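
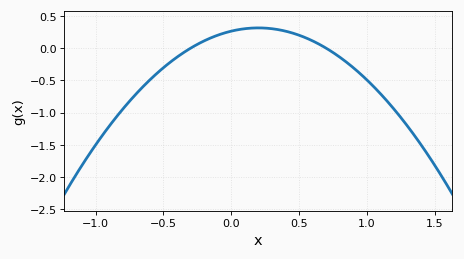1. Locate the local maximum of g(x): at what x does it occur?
0.2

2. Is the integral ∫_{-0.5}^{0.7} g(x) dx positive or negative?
positive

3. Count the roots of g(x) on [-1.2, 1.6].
2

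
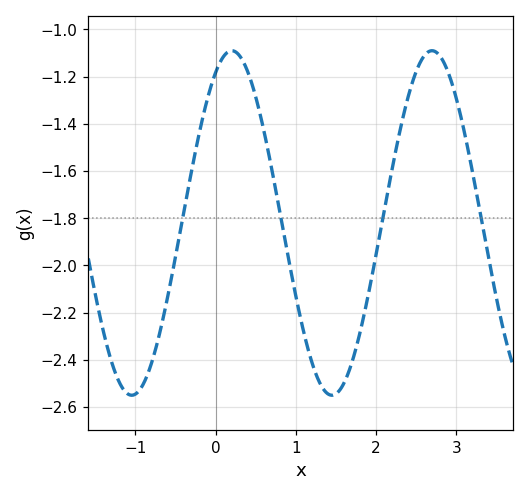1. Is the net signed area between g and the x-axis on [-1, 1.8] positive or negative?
negative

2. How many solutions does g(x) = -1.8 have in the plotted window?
4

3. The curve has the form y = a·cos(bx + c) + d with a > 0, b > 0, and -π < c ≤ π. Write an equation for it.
y = 0.73cos(2.52x - 0.51) - 1.82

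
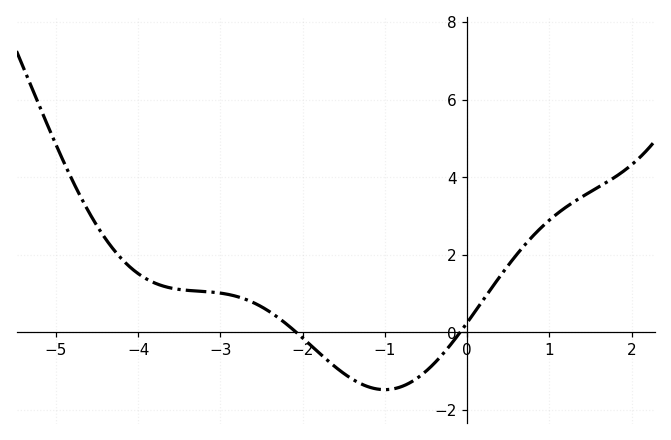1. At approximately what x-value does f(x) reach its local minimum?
-1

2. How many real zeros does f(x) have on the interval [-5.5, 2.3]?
2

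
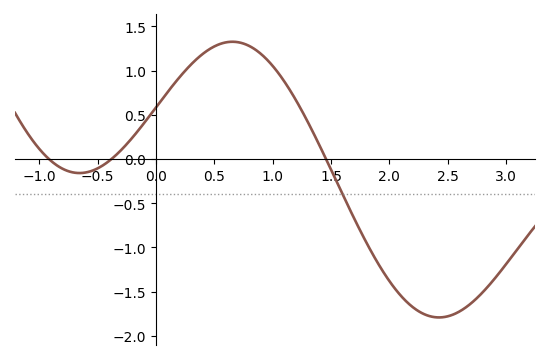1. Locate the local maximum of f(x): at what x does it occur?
0.656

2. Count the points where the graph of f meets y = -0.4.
1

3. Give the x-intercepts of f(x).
-0.918, -0.381, 1.46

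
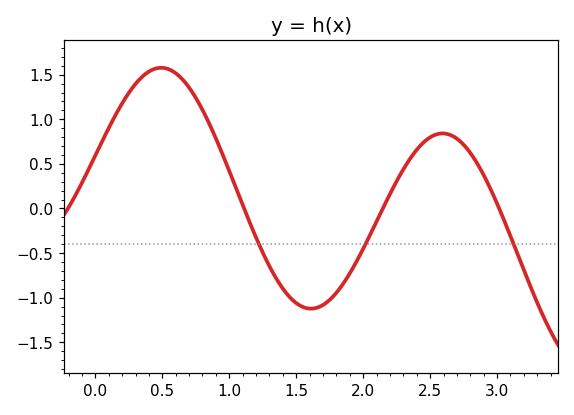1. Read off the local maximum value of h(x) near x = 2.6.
0.842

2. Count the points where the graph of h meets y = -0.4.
3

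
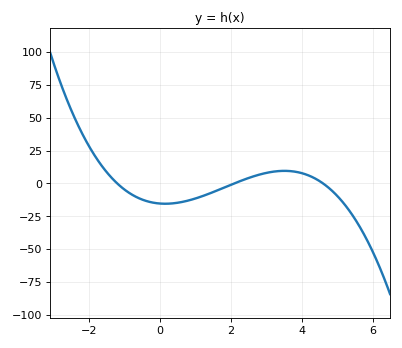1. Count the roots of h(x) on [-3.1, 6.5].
3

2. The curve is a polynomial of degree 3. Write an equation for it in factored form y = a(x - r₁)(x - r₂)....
y = -1.32(x + 1.2)(x - 2.1)(x - 4.6)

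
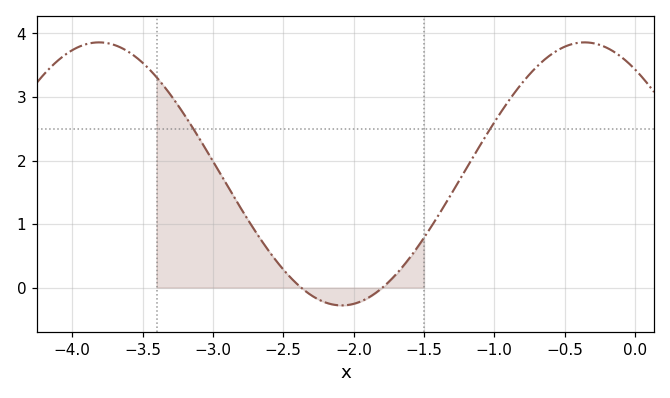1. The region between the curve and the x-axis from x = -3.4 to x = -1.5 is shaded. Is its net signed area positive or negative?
positive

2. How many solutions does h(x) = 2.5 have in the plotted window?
2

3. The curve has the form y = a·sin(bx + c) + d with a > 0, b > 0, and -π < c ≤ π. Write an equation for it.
y = 2.07sin(1.82x + 2.22) + 1.79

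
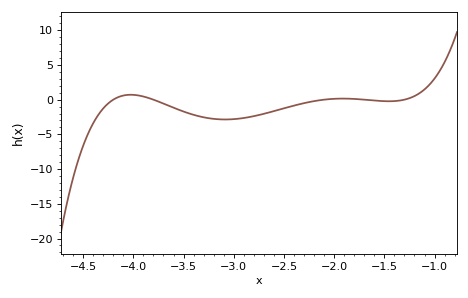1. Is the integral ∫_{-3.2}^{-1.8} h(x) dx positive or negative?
negative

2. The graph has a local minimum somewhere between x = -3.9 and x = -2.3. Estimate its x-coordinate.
-3.09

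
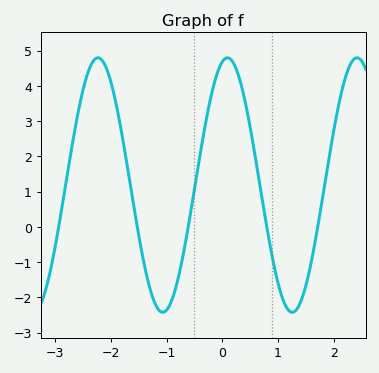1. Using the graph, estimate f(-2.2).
4.8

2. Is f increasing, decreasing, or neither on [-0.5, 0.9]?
neither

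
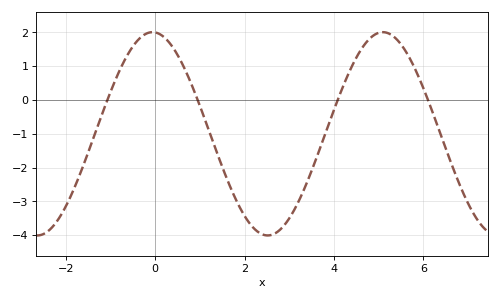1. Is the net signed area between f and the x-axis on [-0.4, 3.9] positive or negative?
negative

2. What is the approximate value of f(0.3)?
1.73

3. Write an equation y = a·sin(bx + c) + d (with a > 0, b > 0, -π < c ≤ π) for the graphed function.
y = 3.01sin(1.22x + 1.64) - 1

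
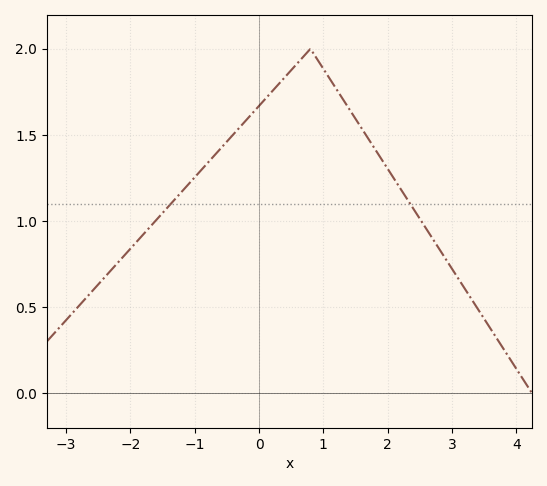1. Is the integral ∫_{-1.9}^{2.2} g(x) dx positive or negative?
positive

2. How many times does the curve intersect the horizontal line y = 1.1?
2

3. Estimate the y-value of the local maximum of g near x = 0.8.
2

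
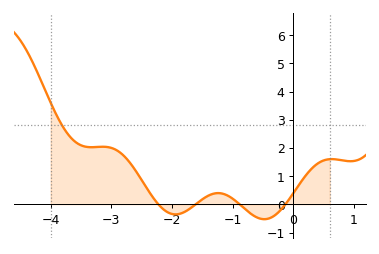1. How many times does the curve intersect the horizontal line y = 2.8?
1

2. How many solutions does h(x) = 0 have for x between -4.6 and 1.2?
4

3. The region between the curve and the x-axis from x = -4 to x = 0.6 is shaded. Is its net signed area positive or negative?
positive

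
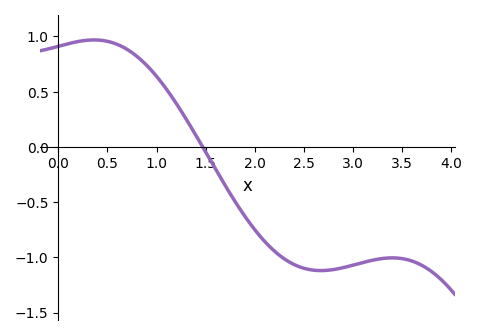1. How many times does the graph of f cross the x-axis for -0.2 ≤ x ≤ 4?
1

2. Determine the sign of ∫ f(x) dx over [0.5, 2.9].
negative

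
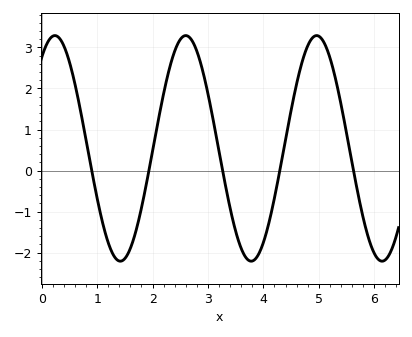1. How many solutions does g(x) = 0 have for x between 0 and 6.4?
5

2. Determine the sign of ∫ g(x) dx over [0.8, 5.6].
positive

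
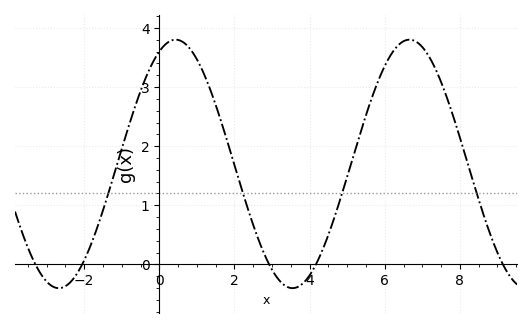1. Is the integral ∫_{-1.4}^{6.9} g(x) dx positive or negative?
positive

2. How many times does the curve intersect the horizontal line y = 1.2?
4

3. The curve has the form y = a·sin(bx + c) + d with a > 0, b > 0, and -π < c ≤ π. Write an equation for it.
y = 2.1sin(1x + 1.1) + 1.7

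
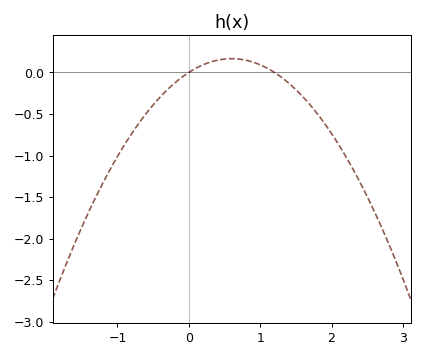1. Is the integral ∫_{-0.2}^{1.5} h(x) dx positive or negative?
positive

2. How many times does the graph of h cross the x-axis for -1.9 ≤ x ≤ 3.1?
2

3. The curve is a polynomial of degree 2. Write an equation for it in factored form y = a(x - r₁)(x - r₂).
y = -0.46(x - 0)(x - 1.2)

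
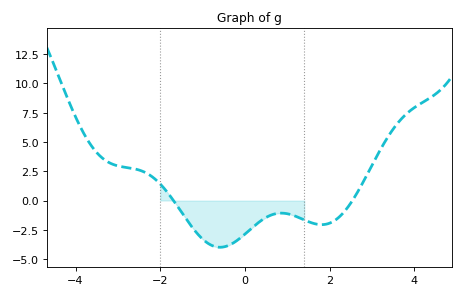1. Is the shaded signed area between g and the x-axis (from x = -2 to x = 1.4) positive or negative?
negative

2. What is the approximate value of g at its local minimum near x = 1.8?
-2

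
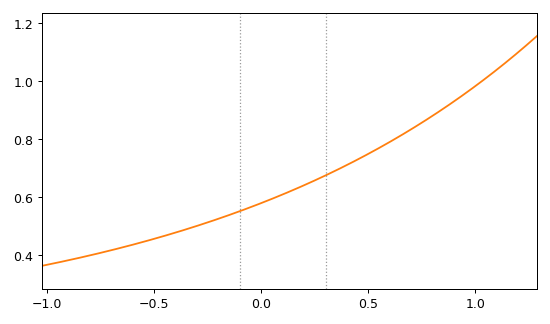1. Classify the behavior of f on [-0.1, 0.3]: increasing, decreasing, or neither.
increasing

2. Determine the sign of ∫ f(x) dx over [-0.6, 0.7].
positive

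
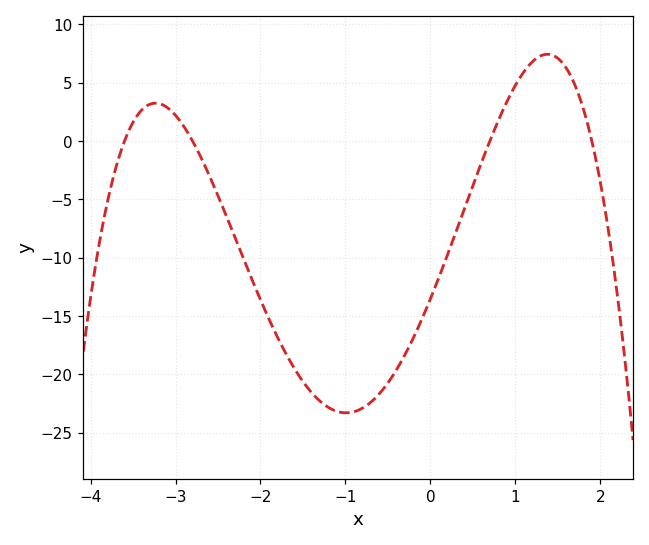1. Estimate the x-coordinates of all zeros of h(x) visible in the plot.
-3.6, -2.8, 0.7, 1.9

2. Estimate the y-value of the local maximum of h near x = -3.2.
3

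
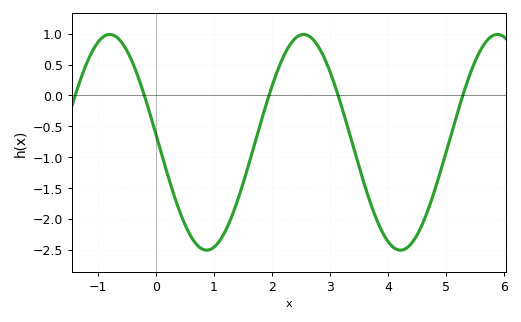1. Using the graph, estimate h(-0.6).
0.85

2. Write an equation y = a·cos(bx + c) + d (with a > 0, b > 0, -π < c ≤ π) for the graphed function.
y = 1.75cos(1.9x + 1.5) - 0.76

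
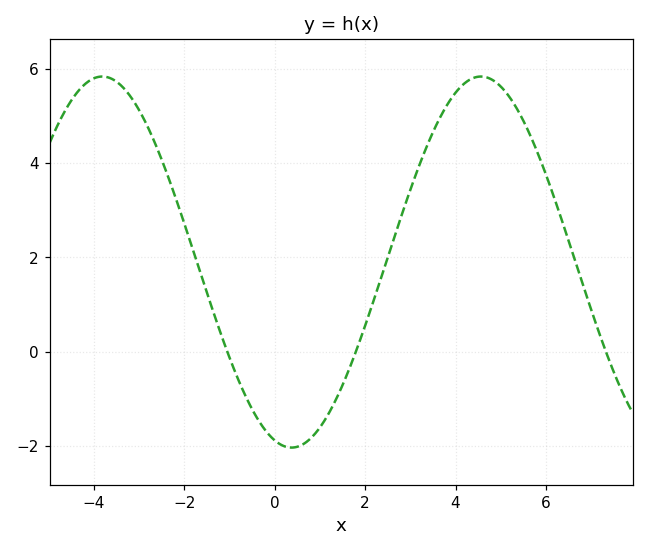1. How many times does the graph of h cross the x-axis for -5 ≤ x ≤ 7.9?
3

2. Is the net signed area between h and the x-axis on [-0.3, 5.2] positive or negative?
positive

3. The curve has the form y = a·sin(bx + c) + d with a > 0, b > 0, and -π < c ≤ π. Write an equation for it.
y = 3.94sin(0.75x - 1.9) + 1.9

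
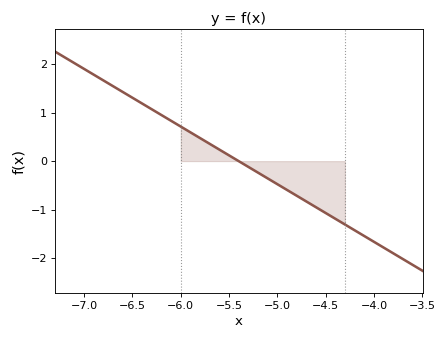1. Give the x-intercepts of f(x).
-5.4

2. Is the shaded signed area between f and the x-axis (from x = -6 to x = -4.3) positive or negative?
negative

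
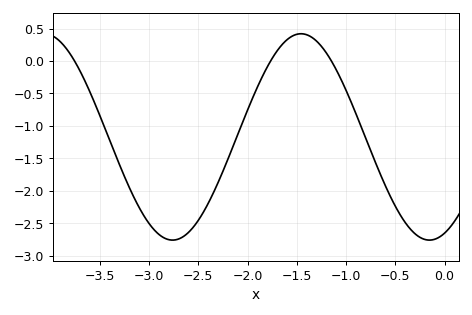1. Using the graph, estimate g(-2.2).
-1.52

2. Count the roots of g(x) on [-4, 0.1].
3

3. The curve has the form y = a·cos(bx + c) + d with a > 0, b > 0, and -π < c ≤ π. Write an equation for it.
y = 1.59cos(2.41x - 2.77) - 1.17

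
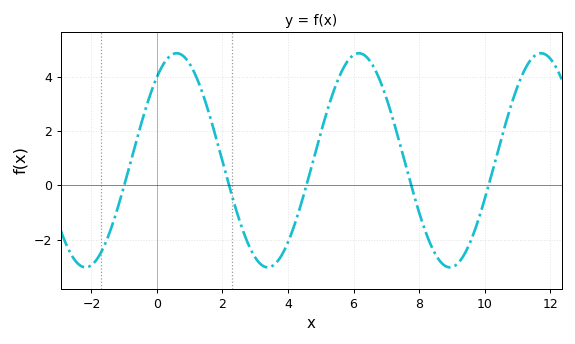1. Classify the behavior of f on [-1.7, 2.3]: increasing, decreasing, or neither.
neither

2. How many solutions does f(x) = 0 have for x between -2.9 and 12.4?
5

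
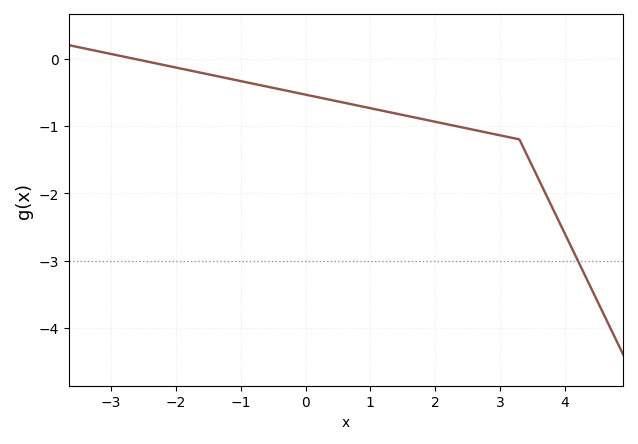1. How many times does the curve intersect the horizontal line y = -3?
1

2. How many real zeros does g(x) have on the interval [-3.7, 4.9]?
1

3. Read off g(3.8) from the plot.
-2.2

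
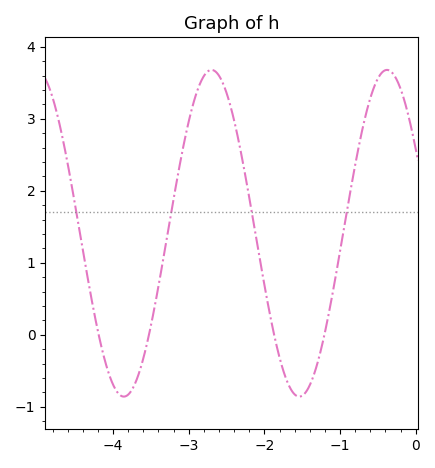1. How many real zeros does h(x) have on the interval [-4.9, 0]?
4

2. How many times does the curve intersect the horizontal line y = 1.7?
4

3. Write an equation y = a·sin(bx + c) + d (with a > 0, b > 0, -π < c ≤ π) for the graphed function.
y = 2.27sin(2.71x + 2.6) + 1.41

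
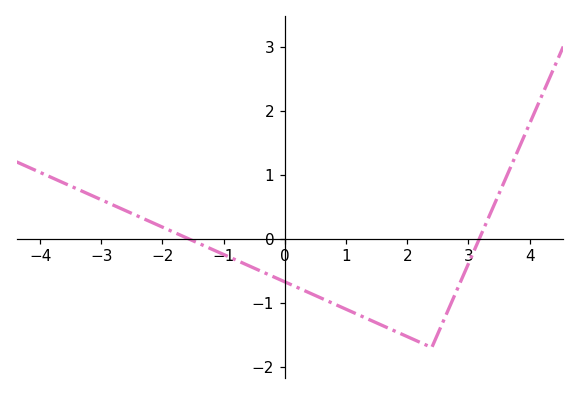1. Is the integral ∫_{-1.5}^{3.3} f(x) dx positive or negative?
negative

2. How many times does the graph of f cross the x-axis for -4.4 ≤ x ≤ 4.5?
2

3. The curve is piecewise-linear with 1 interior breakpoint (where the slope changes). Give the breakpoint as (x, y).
(2.4, -1.7)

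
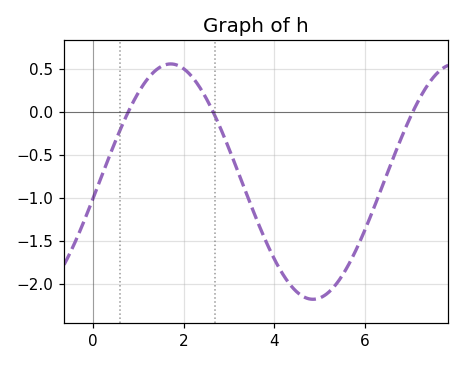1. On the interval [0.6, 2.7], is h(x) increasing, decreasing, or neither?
neither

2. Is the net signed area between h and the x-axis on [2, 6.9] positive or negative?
negative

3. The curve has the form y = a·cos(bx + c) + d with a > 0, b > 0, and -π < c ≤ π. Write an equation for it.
y = 1.37cos(1x - 1.71) - 0.81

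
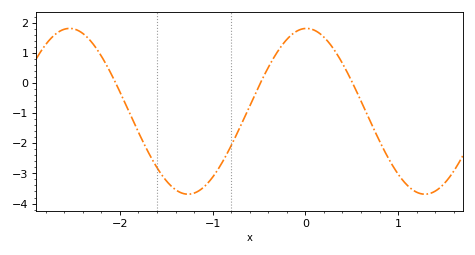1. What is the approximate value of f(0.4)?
0.7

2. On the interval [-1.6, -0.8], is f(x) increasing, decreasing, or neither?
neither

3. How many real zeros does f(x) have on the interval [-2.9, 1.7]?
3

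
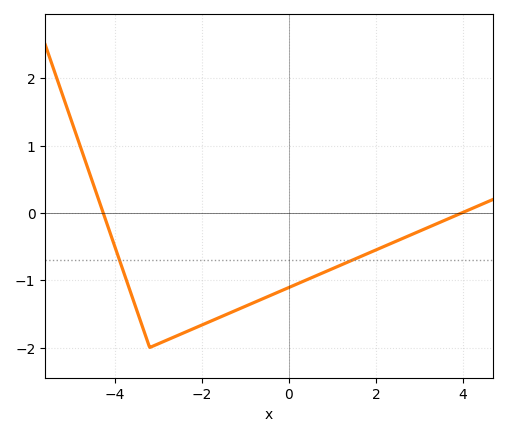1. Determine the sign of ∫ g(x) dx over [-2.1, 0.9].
negative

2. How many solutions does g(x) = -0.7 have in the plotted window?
2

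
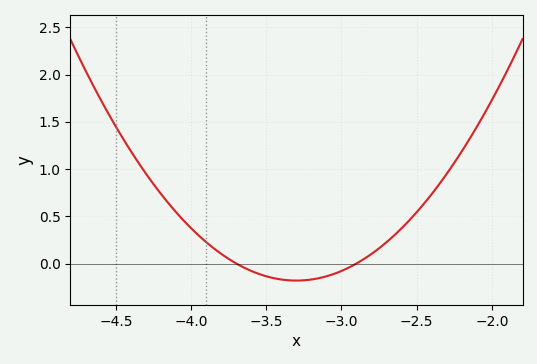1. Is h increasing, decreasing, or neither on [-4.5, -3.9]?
decreasing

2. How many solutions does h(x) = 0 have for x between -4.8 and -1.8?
2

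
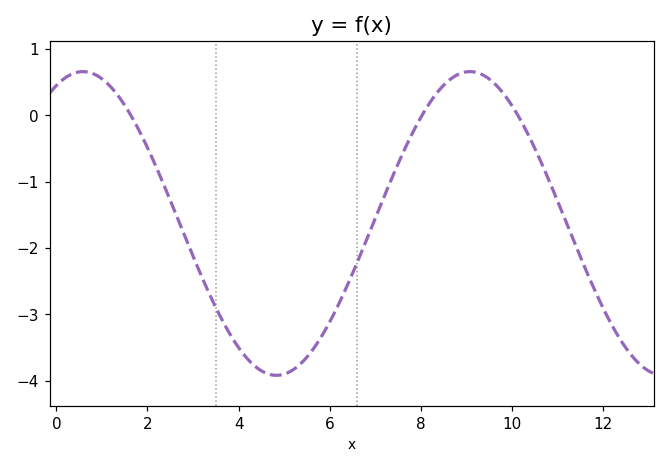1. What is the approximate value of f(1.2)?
0.426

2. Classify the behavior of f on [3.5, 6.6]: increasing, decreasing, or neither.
neither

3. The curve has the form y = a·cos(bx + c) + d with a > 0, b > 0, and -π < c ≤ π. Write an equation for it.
y = 2.29cos(0.74x - 0.432) - 1.63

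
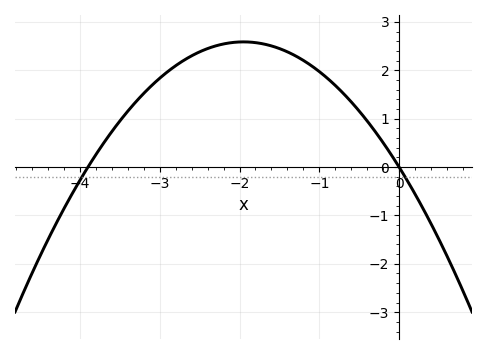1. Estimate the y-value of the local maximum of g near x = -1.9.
2.59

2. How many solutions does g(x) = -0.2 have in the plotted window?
2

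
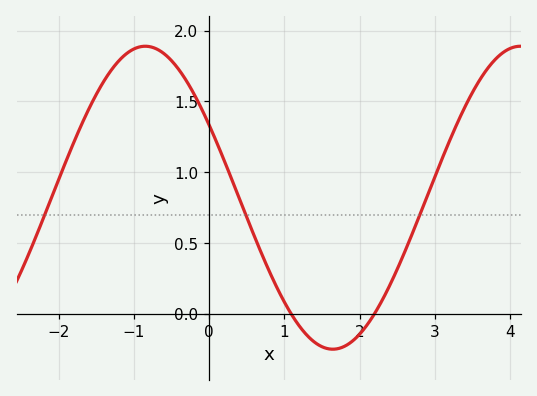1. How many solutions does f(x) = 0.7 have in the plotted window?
3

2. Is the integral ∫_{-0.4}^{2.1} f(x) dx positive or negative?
positive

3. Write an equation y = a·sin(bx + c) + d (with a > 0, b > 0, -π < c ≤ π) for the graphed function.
y = 1.07sin(1.26x + 2.64) + 0.82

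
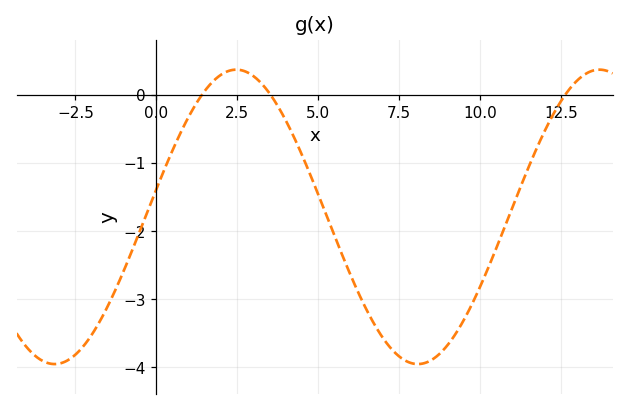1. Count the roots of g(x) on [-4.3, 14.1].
3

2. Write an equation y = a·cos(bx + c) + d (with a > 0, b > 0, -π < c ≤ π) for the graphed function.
y = 2.16cos(0.56x - 1.4) - 1.79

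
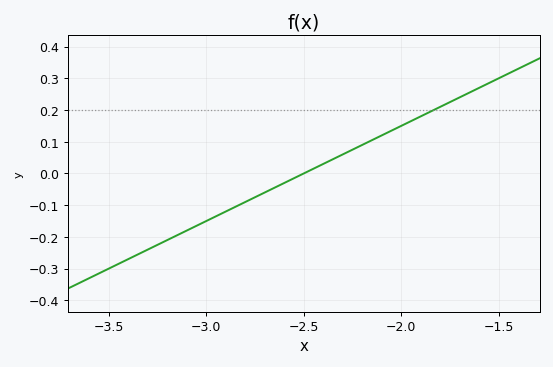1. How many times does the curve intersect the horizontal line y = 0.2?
1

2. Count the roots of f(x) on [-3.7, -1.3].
1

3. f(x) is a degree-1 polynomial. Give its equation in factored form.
y = 0.3(x + 2.5)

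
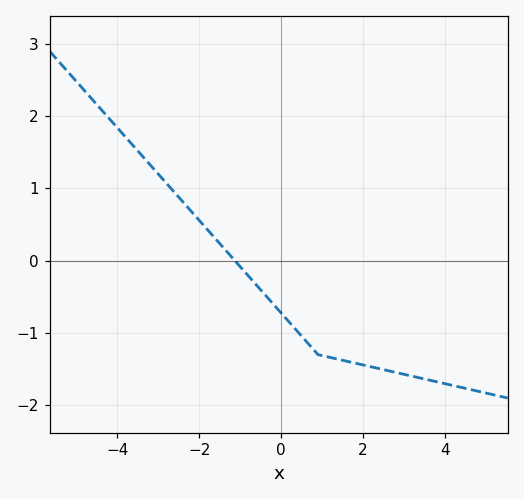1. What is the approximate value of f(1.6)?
-1.39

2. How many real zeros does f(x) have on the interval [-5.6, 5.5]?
1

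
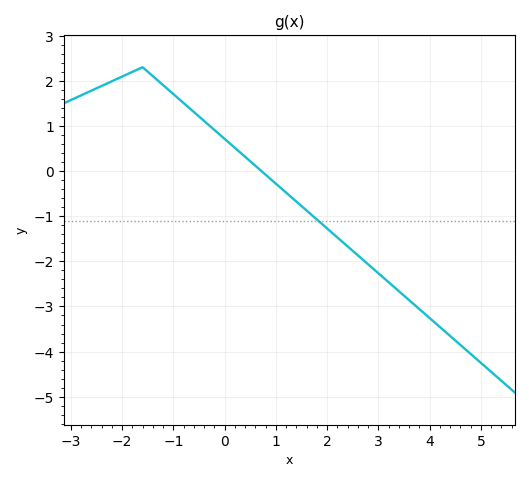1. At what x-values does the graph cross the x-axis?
0.717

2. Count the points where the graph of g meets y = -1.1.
1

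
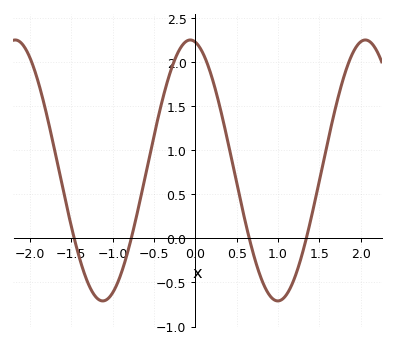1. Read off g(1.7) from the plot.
1.5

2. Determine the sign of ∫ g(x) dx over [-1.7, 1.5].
positive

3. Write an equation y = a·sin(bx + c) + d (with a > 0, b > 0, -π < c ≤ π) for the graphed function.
y = 1.48sin(3x + 1.8) + 0.77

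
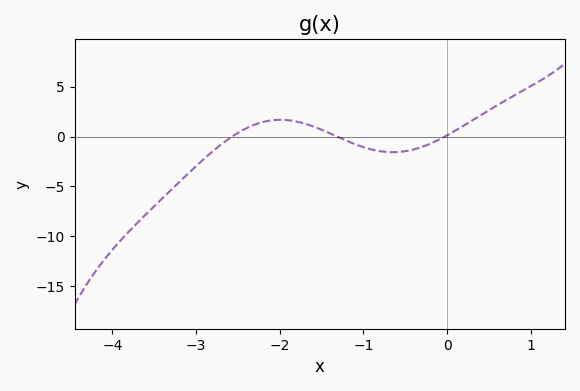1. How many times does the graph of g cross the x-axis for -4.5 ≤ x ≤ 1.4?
3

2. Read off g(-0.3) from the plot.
-1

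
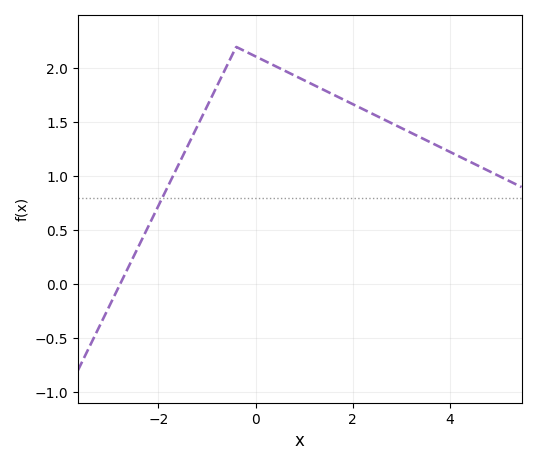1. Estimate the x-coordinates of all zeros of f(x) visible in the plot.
-2.8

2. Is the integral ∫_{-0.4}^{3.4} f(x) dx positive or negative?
positive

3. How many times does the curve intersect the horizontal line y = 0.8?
1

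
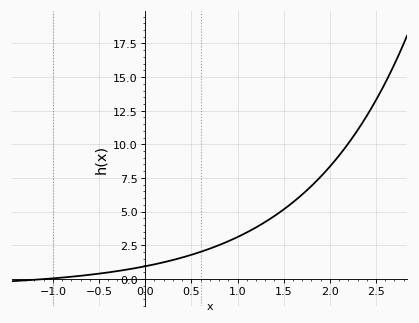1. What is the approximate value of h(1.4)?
4.67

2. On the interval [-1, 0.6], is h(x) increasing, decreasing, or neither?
increasing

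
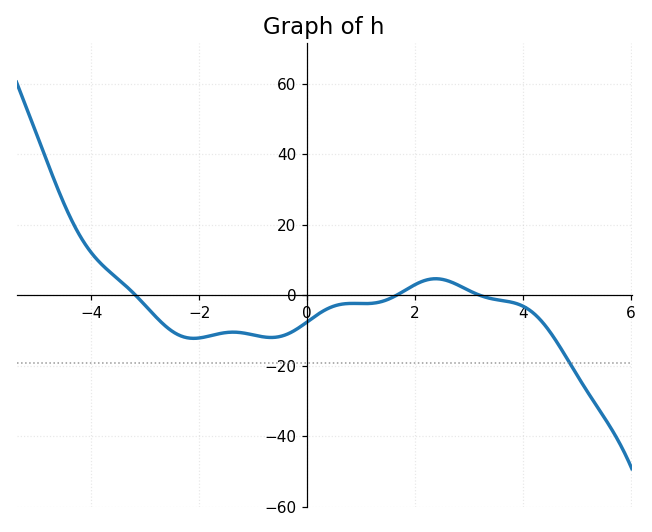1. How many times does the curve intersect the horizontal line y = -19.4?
1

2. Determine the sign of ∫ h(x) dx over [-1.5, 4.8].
negative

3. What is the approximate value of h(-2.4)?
-11.2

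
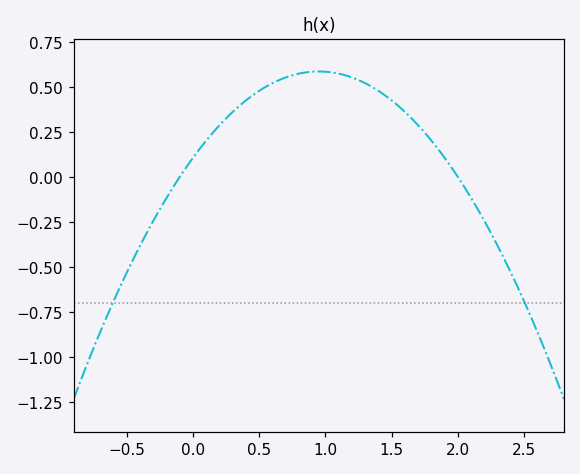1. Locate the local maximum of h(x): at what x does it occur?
0.95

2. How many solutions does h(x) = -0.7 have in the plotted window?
2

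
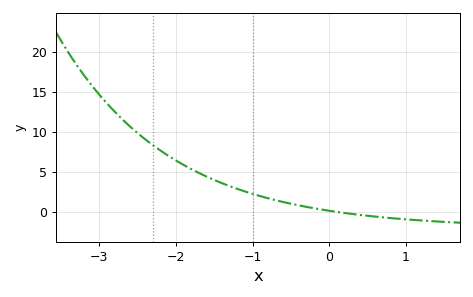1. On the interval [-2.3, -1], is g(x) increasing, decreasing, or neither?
decreasing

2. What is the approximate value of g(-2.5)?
9.84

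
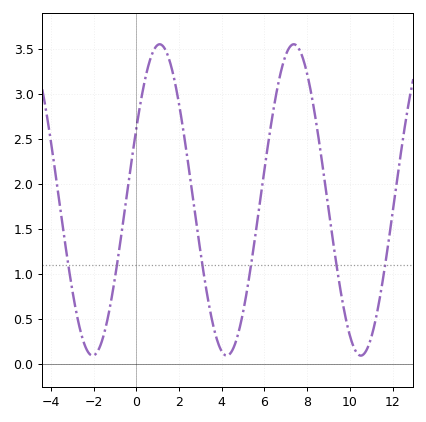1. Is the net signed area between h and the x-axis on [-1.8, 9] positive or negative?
positive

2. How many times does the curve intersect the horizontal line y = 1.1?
6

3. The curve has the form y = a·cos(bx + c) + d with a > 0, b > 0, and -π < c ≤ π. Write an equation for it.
y = 1.73cos(1x - 1.1) + 1.82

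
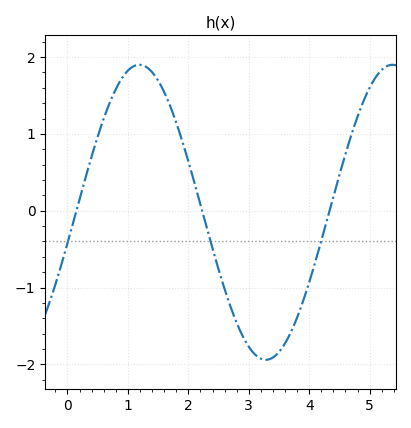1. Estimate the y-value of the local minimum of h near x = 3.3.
-1.9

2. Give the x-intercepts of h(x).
0.1, 2.2, 4.3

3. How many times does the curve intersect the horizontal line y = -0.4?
3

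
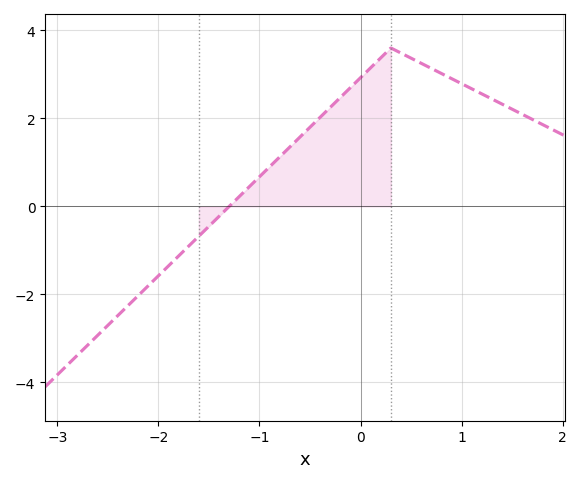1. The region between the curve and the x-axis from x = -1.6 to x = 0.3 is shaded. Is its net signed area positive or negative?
positive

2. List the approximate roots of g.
-1.3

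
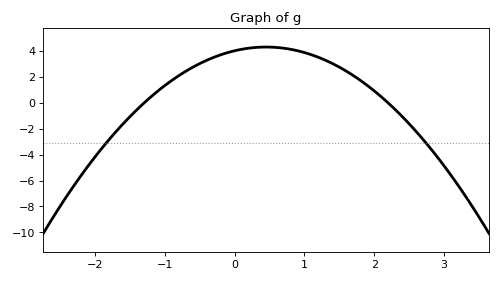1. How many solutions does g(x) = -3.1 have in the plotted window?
2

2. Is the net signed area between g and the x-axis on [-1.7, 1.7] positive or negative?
positive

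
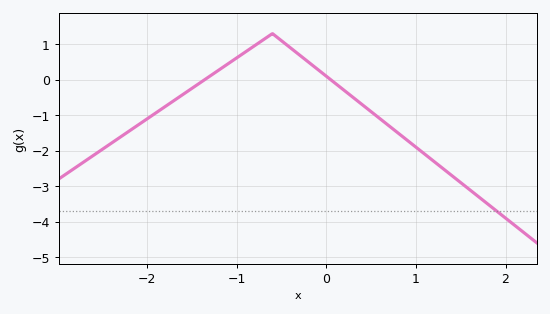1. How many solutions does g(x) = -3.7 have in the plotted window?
1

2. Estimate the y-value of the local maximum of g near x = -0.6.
1.3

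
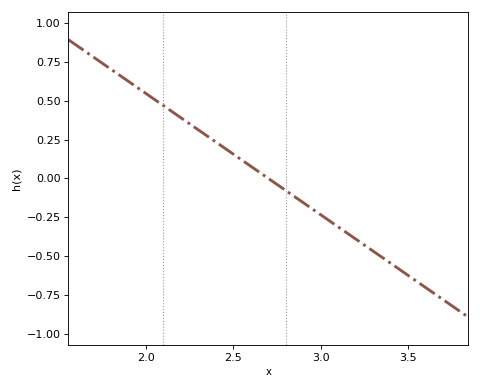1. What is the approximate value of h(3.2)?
-0.4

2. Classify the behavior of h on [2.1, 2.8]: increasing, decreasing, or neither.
decreasing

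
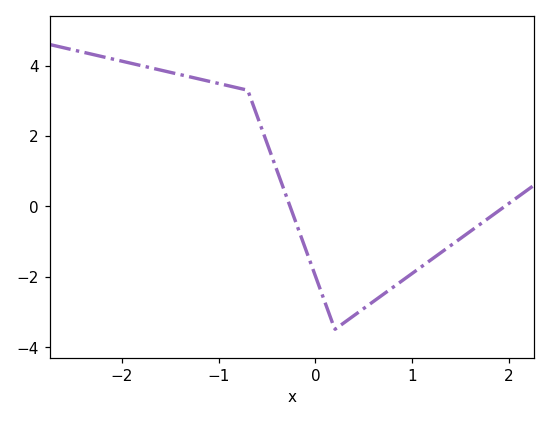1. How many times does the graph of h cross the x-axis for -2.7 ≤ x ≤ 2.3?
2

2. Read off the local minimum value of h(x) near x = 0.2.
-3.5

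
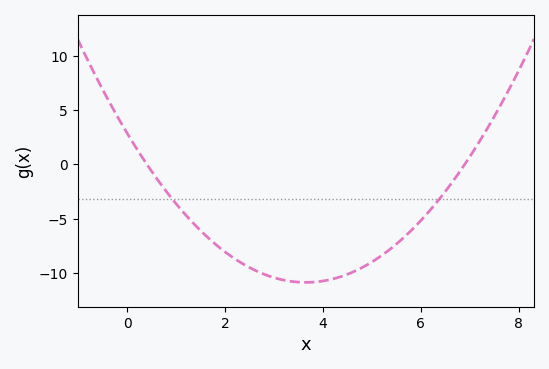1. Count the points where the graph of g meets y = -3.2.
2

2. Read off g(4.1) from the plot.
-10.7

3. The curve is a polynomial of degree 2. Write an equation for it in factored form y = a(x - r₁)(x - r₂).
y = 1.03(x - 0.4)(x - 6.9)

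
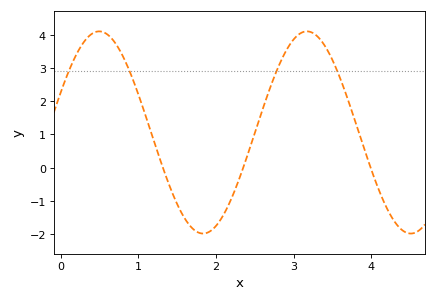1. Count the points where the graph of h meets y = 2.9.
4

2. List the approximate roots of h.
1.32, 2.35, 3.99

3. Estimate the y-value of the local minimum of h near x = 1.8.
-1.98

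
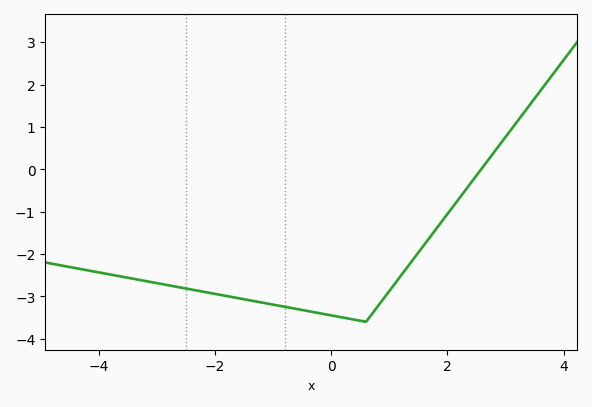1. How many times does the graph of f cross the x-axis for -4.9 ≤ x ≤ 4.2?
1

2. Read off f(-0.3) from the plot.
-3.4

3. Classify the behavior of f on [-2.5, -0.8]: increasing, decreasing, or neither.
decreasing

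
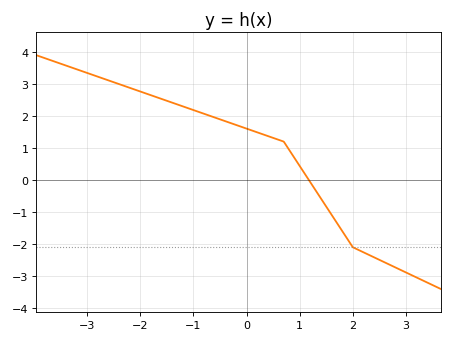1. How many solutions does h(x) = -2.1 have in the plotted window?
1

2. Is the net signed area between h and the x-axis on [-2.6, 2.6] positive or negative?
positive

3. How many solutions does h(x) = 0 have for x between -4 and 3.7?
1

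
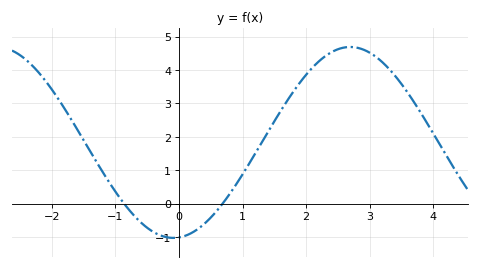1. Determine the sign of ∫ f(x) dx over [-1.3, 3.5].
positive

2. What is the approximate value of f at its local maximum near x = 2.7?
4.7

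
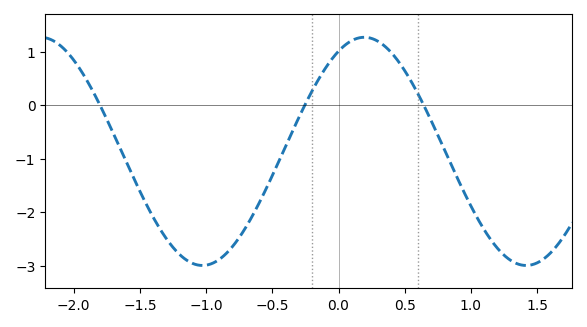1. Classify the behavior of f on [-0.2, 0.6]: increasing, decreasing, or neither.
neither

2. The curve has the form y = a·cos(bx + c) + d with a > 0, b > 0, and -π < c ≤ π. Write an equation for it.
y = 2.13cos(2.6x - 0.5) - 0.86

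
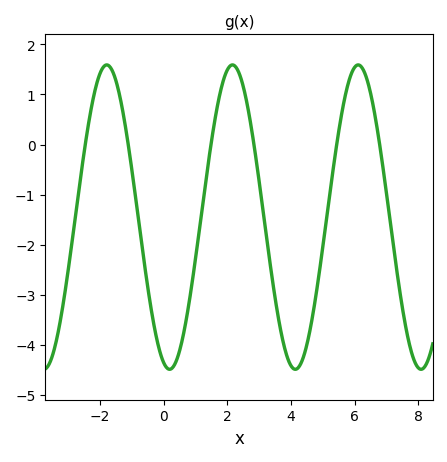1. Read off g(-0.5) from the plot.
-2.87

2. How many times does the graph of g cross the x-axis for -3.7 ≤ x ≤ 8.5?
6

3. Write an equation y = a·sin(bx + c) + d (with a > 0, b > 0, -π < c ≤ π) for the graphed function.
y = 3.04sin(1.59x - 1.86) - 1.45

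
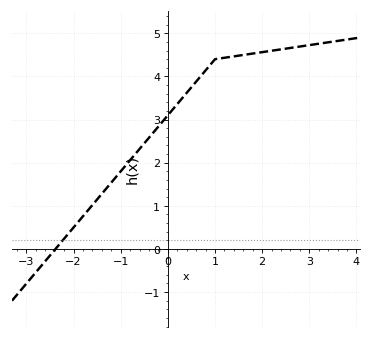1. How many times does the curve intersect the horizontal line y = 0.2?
1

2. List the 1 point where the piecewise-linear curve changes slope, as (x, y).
(1, 4.4)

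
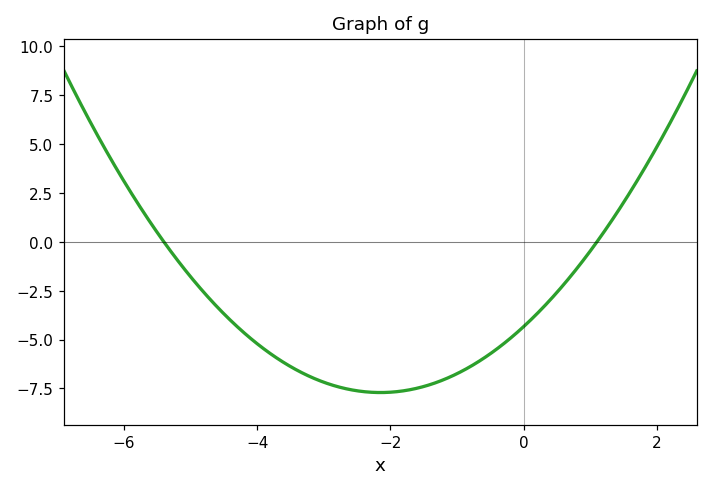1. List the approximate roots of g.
-5.4, 1.2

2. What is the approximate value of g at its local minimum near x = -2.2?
-7.8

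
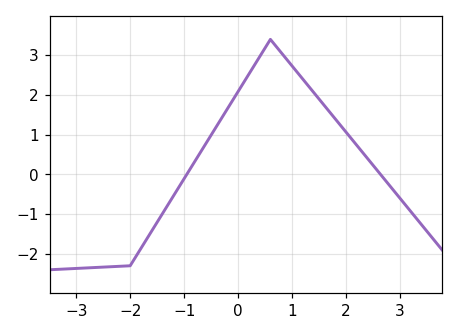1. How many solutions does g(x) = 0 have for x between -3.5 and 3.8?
2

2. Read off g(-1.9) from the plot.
-2.1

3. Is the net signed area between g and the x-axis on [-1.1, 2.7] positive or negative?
positive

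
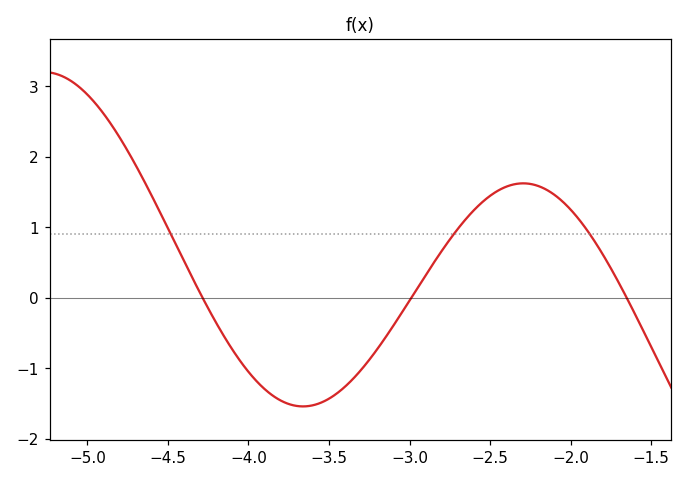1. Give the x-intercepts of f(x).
-4.3, -3, -1.7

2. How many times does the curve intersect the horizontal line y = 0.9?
3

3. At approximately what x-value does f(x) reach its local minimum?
-3.7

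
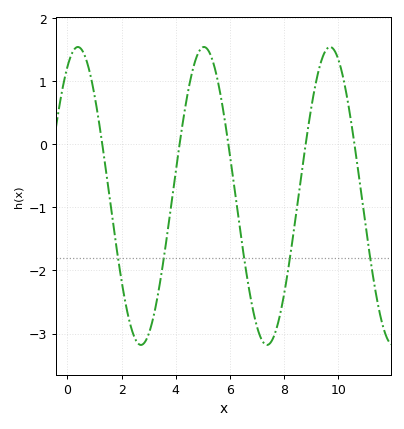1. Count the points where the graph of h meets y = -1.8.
5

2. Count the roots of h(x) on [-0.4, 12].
5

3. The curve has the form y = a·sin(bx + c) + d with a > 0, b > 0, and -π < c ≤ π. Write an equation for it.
y = 2.36sin(1.4x + 1) - 0.82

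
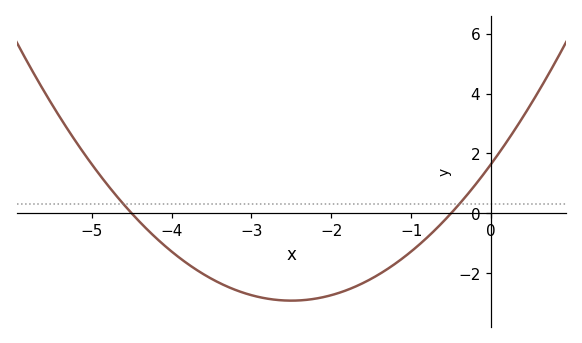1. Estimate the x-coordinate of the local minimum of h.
-2.5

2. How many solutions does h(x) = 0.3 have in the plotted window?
2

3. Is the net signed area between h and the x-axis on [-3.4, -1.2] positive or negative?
negative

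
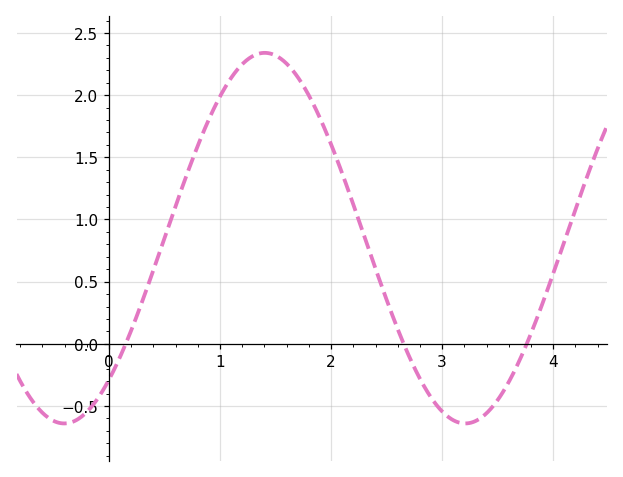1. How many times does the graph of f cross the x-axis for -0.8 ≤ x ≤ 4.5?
3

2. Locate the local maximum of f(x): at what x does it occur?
1.4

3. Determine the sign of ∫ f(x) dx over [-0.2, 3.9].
positive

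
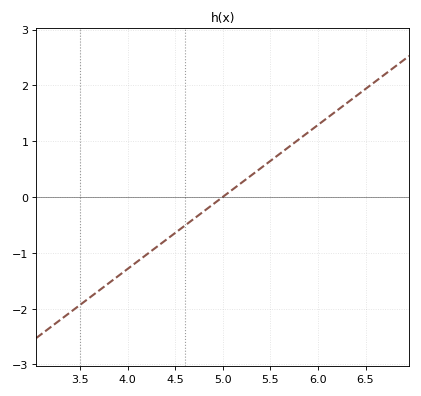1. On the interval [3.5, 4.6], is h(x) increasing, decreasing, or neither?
increasing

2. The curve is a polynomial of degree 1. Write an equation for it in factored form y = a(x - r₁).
y = 1.29(x - 5)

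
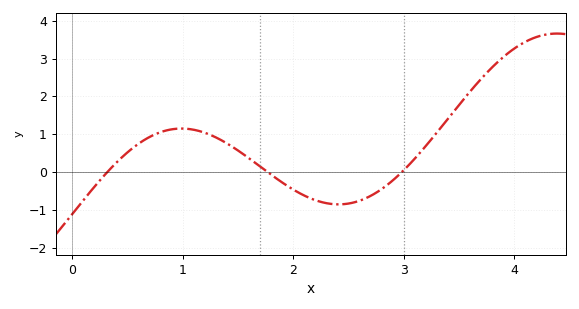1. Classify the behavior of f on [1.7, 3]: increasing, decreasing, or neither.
neither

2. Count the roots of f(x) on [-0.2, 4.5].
3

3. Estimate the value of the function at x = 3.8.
2.78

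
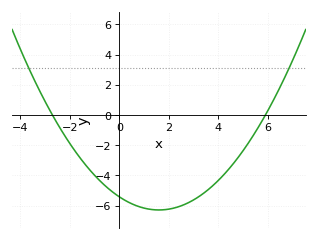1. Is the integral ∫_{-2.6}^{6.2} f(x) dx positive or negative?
negative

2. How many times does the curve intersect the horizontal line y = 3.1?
2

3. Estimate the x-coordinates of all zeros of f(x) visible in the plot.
-2.8, 6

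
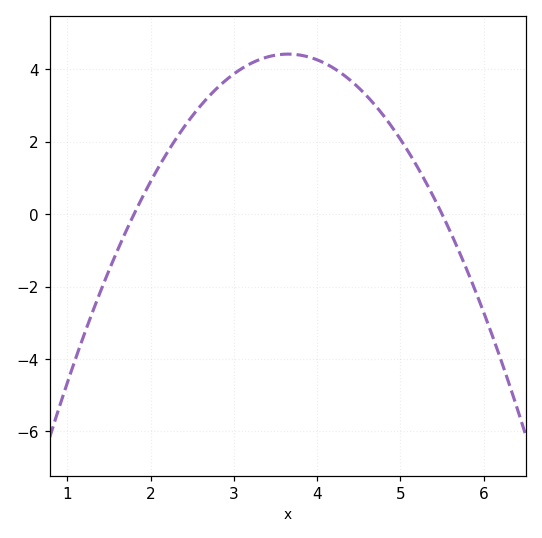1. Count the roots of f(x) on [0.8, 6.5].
2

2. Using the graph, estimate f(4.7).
2.99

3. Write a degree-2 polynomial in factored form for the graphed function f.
y = -1.29(x - 1.8)(x - 5.5)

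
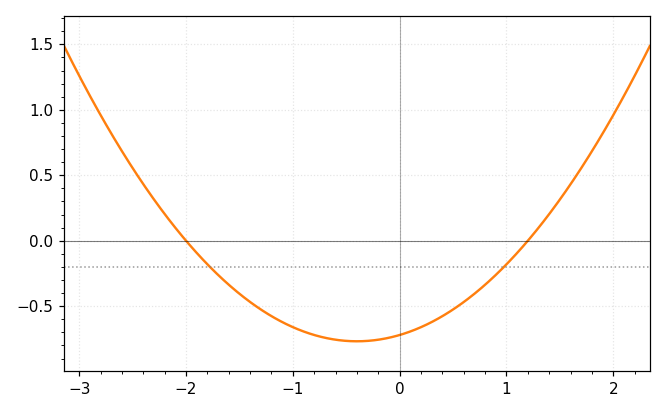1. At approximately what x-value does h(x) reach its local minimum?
-0.4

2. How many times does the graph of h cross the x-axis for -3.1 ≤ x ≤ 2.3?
2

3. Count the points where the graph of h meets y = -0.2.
2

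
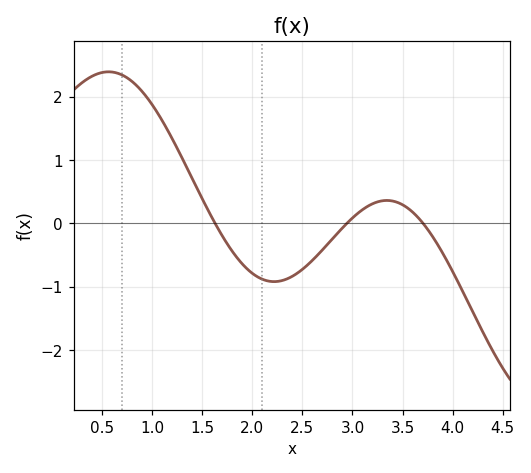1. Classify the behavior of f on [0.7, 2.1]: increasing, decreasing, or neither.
decreasing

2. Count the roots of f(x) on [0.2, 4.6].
3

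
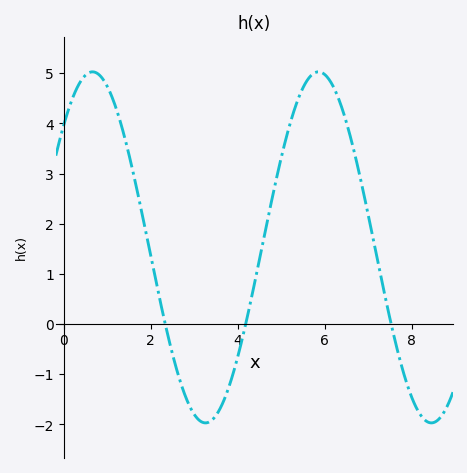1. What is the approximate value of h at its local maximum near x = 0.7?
5.03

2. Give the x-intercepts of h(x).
2.33, 4.18, 7.53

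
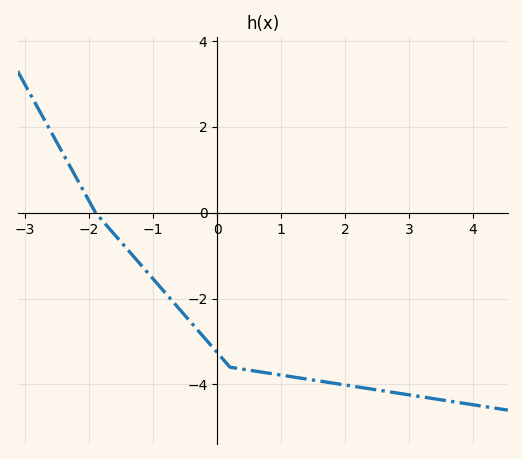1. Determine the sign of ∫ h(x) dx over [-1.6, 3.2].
negative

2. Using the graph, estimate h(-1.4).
-0.857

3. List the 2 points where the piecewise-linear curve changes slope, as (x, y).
(-1.9, 0); (0.2, -3.6)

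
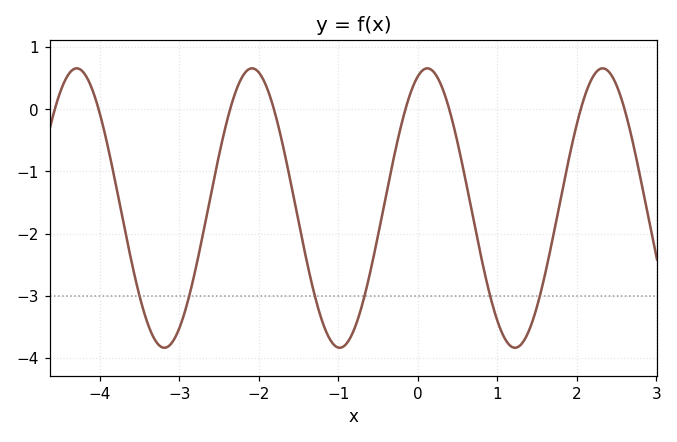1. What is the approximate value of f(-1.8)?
-0.044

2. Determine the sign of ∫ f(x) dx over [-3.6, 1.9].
negative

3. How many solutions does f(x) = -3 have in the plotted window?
6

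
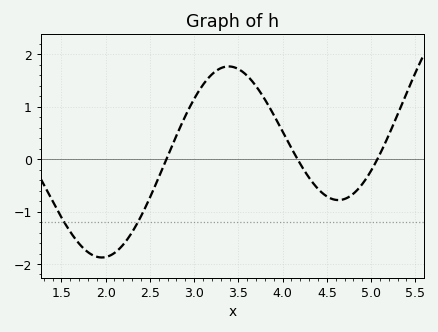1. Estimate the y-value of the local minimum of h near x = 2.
-1.88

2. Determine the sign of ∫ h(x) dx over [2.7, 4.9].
positive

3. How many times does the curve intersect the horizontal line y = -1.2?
2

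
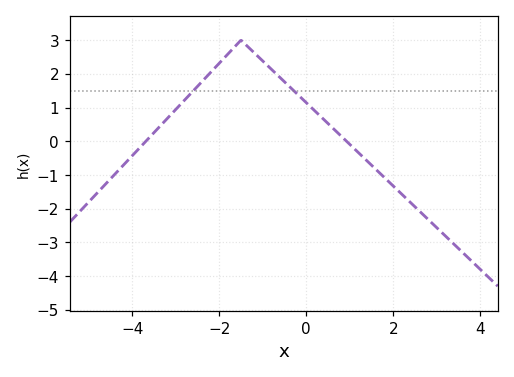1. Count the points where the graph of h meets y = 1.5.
2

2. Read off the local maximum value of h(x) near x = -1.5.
3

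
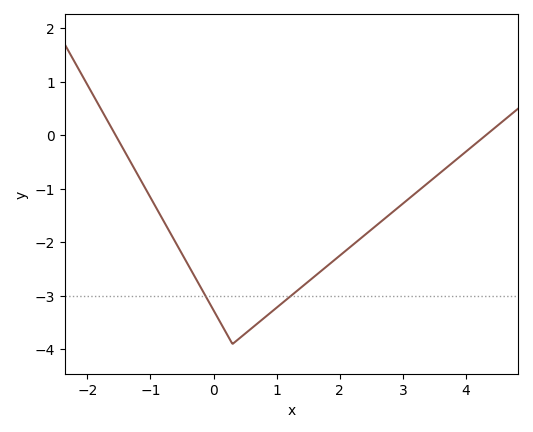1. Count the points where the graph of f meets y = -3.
2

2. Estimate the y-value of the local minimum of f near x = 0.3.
-3.9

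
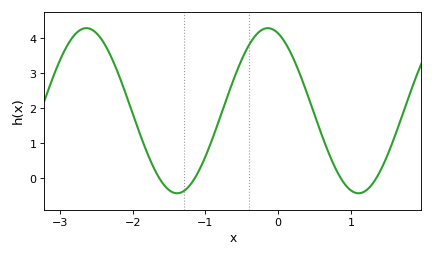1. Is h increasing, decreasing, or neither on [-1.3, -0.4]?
increasing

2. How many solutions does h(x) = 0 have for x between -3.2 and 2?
4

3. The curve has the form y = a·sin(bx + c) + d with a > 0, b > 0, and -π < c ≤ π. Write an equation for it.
y = 2.36sin(2.52x + 1.93) + 1.93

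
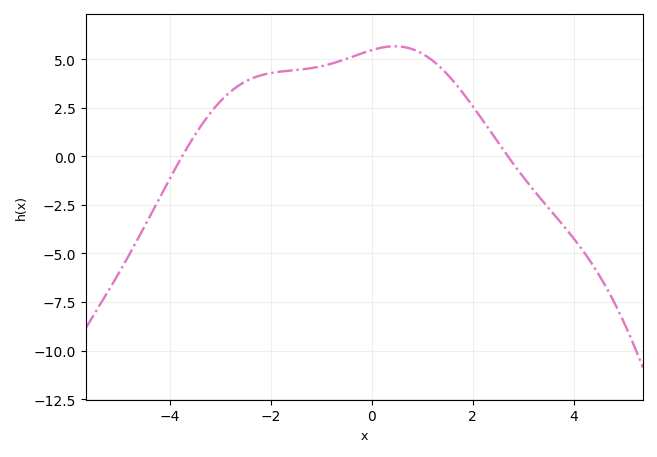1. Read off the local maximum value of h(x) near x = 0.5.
5.67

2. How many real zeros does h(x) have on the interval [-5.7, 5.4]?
2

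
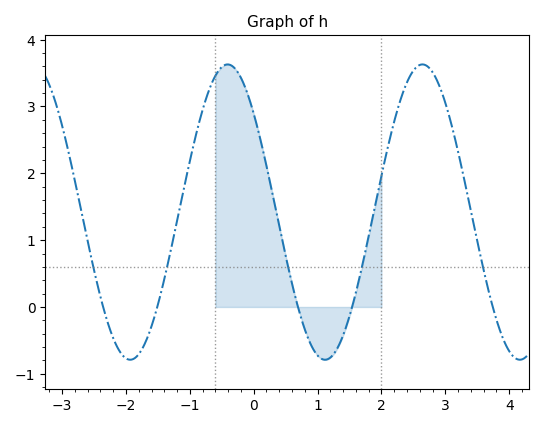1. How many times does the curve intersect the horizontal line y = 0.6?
5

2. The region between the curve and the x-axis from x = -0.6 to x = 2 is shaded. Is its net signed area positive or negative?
positive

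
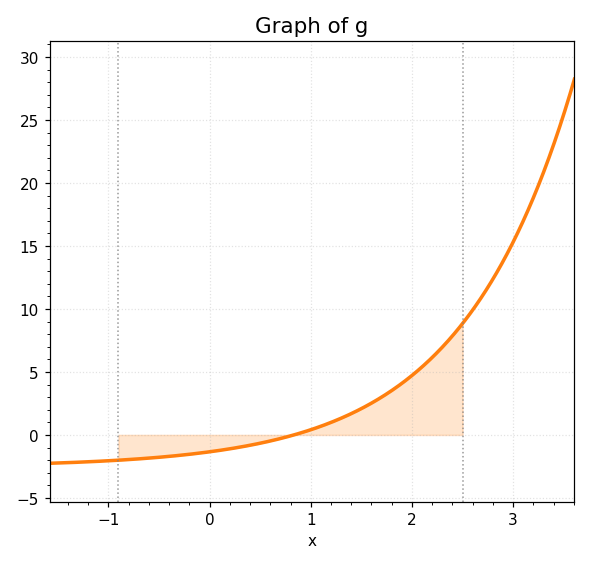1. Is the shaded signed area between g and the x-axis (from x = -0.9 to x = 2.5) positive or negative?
positive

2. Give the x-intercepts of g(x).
0.8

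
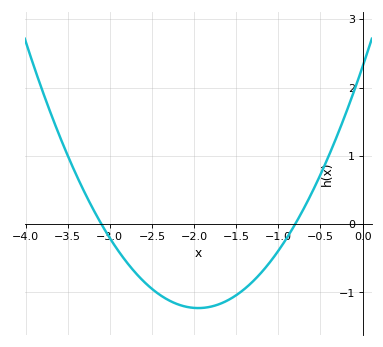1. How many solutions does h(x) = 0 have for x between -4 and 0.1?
2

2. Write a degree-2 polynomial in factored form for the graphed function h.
y = 0.93(x + 3.1)(x + 0.8)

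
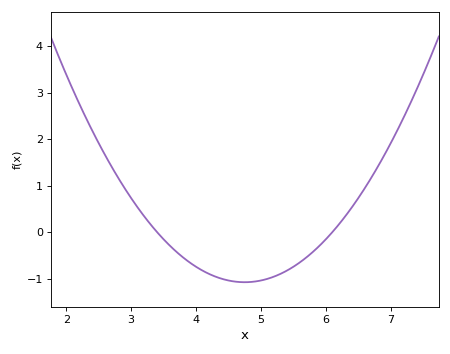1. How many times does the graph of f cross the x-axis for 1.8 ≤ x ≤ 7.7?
2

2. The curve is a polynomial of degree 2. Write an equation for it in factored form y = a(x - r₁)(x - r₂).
y = 0.59(x - 3.4)(x - 6.1)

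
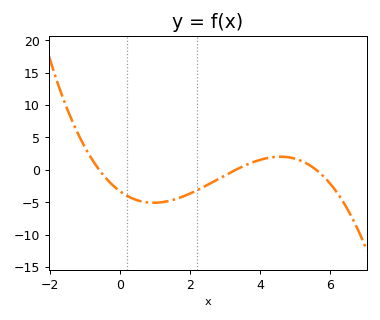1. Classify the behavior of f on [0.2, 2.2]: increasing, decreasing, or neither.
neither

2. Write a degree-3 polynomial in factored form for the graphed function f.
y = -0.3(x + 0.6)(x - 3.3)(x - 5.6)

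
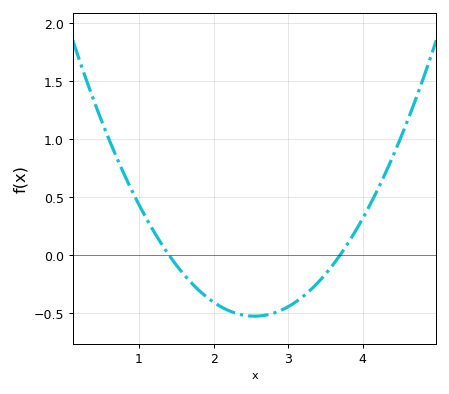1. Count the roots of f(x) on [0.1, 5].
2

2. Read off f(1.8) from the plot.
-0.304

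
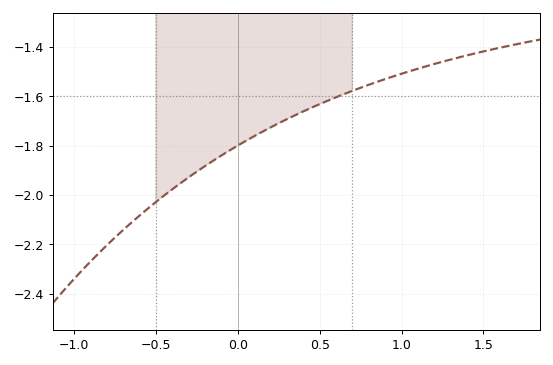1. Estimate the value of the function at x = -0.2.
-1.88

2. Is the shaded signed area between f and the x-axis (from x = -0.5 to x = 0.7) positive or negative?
negative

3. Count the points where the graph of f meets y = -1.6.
1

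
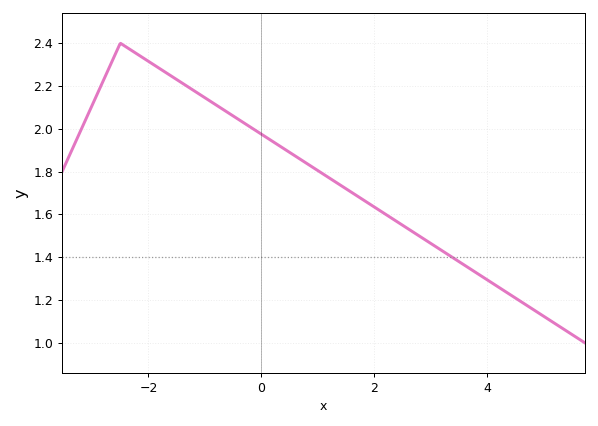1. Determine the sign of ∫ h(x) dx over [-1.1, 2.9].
positive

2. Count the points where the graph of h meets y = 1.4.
1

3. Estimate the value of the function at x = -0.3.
2.03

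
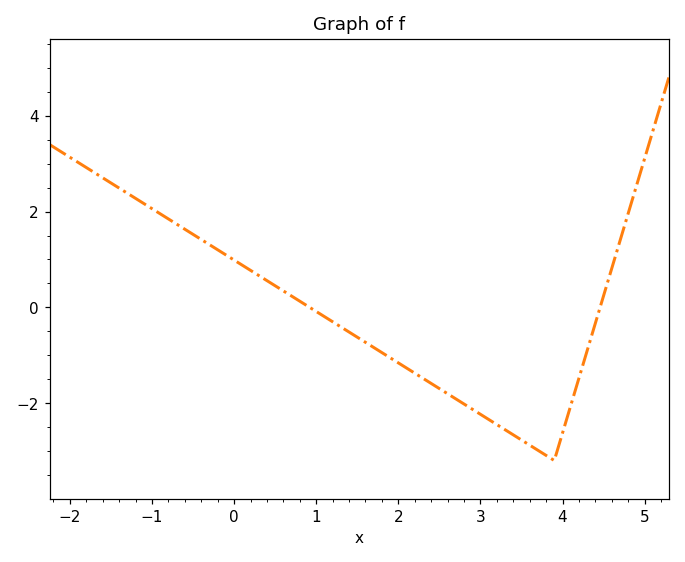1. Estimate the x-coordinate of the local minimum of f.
3.9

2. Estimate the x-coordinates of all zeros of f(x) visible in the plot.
0.919, 4.46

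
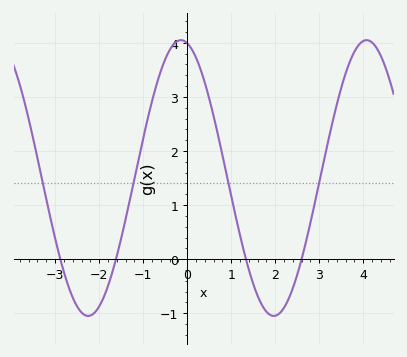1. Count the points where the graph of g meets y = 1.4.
4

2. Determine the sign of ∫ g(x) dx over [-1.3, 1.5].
positive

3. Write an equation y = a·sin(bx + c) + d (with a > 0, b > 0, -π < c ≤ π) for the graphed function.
y = 2.55sin(1.5x + 1.8) + 1.5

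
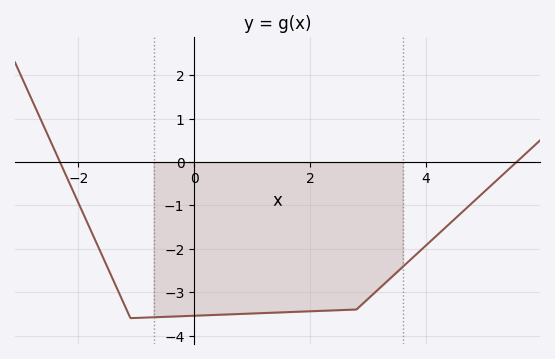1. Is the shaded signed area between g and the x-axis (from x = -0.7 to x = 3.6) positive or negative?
negative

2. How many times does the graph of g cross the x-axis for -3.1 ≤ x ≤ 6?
2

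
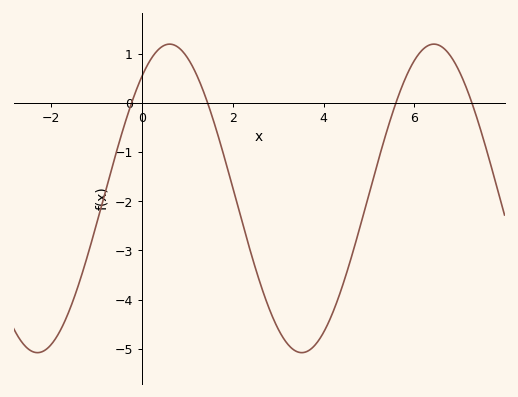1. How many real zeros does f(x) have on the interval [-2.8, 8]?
4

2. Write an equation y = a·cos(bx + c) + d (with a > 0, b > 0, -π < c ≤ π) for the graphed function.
y = 3.14cos(1.1x - 0.66) - 1.94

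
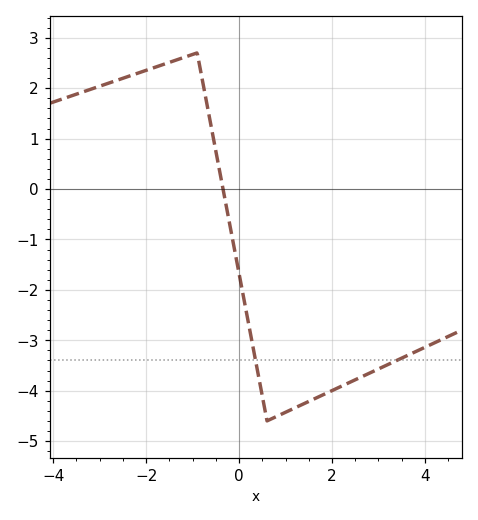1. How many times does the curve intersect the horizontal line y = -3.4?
2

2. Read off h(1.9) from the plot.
-4.04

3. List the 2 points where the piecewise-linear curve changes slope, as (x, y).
(-0.9, 2.7); (0.6, -4.6)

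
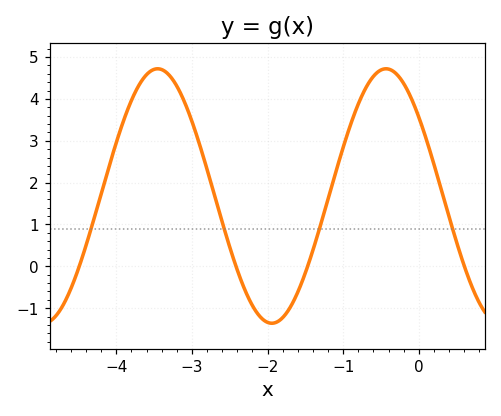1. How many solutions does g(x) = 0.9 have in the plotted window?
4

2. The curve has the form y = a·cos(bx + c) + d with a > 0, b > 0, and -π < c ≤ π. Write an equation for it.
y = 3.04cos(2.08x + 0.902) + 1.68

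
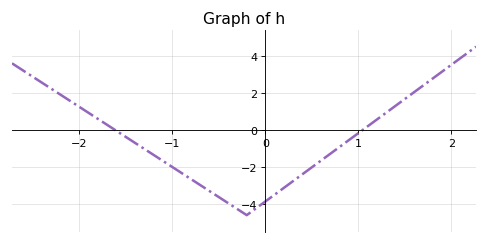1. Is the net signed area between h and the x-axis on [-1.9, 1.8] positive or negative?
negative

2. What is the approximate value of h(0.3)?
-2.8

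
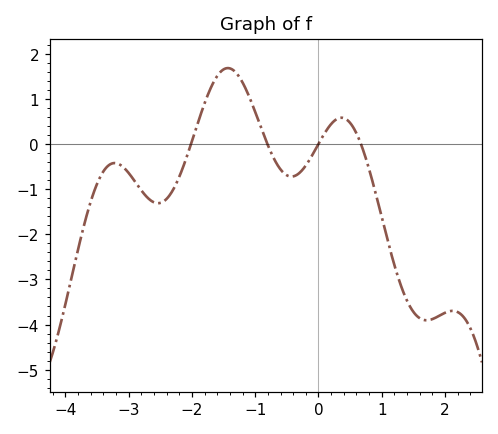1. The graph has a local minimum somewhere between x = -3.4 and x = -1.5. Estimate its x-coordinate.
-2.5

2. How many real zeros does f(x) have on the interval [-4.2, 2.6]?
4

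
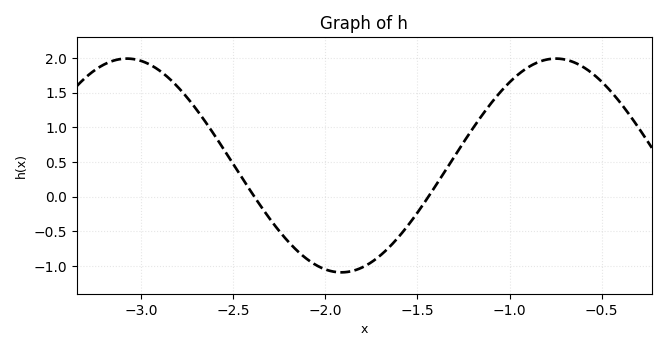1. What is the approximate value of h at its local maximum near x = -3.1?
1.99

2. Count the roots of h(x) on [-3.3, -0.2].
2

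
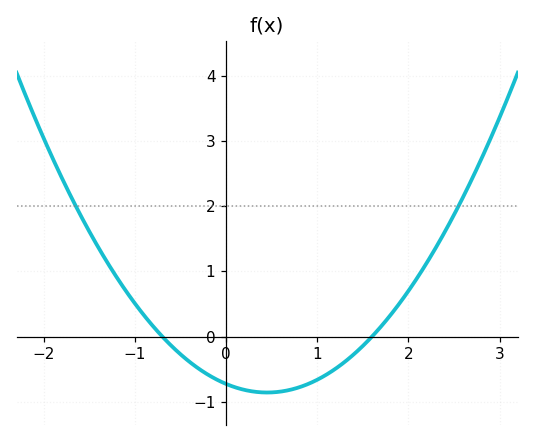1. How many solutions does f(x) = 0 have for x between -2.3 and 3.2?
2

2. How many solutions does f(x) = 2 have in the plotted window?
2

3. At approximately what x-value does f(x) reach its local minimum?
0.45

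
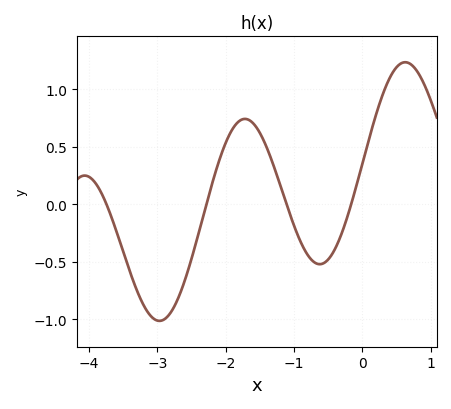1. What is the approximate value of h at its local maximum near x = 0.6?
1.23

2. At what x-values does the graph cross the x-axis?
-3.74, -2.28, -1.11, -0.166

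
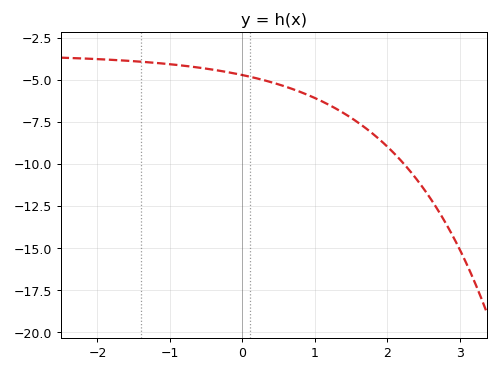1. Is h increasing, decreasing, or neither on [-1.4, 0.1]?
decreasing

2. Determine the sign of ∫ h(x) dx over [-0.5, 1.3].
negative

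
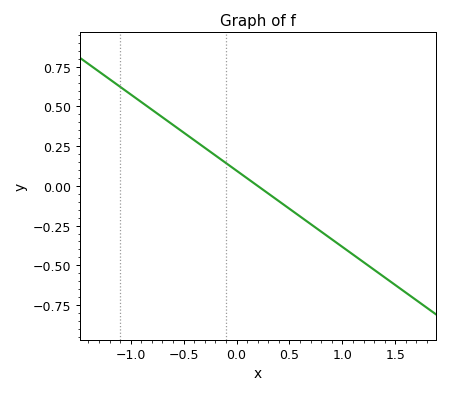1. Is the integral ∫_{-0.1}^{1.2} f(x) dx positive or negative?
negative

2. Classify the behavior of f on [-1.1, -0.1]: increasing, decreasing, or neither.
decreasing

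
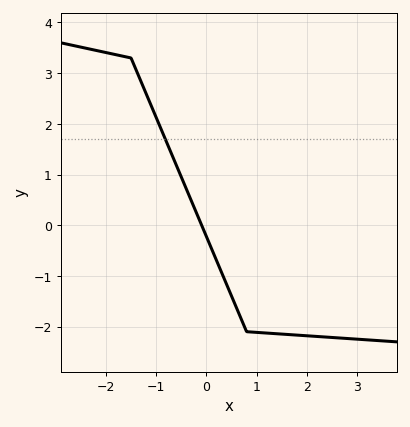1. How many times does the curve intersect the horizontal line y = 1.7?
1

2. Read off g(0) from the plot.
-0.222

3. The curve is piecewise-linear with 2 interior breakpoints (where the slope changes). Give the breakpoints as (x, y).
(-1.5, 3.3); (0.8, -2.1)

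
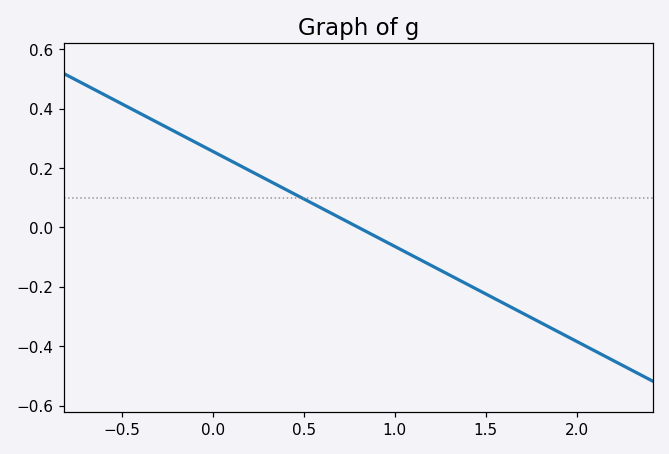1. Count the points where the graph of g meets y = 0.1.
1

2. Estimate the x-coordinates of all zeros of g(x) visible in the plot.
0.8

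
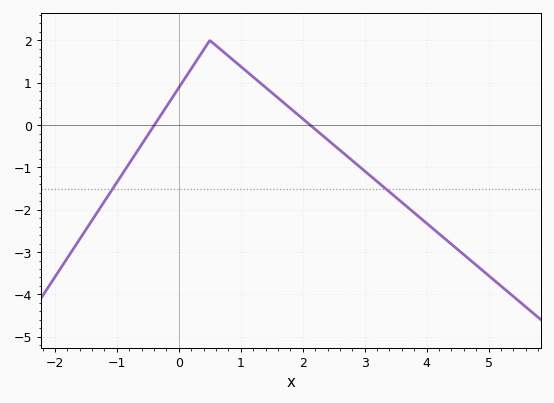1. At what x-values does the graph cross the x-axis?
-0.4, 2.2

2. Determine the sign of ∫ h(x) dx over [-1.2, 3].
positive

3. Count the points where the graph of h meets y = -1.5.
2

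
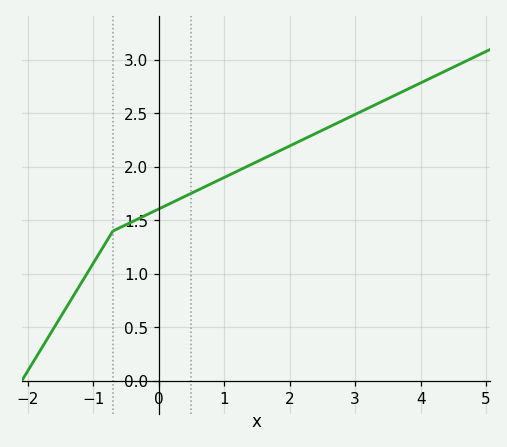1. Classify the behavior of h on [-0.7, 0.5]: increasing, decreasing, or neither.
increasing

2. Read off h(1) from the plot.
1.9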